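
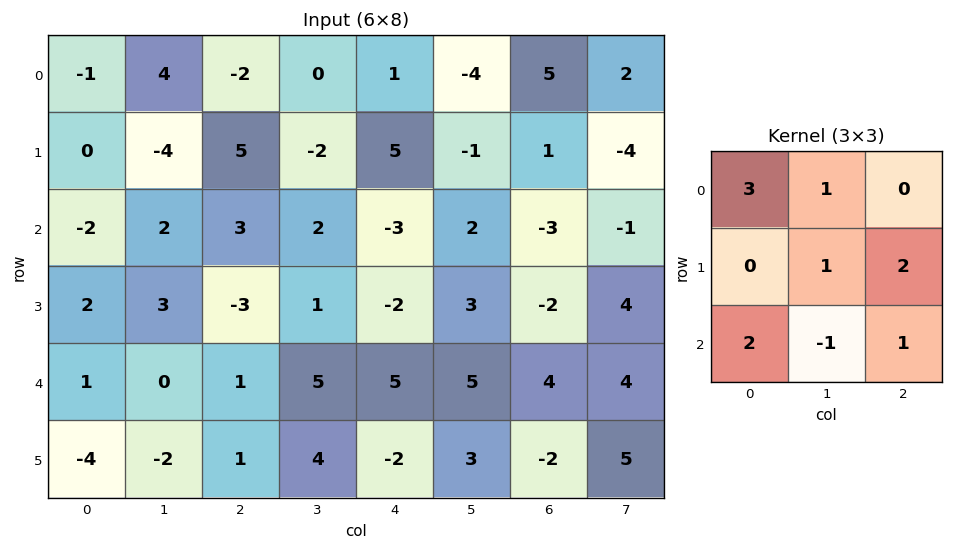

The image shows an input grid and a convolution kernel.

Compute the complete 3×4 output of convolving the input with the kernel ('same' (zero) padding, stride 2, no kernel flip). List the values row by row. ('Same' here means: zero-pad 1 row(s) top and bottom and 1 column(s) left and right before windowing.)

Output[0,0]: The receptive field on the zero-padded input at this output position is [0 0 0 / 0 -1 4 / 0 0 -4]. Elementwise product with the kernel and sum: 0·3 + 0·1 + -1·1 + 4·2 + 0·2 + 0·-1 + -4·1.

3 -17 -17 2
3 10 7 5
5 16 29 32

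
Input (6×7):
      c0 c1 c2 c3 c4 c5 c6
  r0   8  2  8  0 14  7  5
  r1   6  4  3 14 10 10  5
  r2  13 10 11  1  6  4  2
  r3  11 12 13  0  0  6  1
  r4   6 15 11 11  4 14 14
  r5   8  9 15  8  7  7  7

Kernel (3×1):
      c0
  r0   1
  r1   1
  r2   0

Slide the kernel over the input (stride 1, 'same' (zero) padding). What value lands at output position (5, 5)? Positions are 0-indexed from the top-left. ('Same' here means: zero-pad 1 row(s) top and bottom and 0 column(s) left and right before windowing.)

21

The receptive field on the zero-padded input at this output position is [14 / 7 / 0]. Elementwise product with the kernel and sum: 14·1 + 7·1.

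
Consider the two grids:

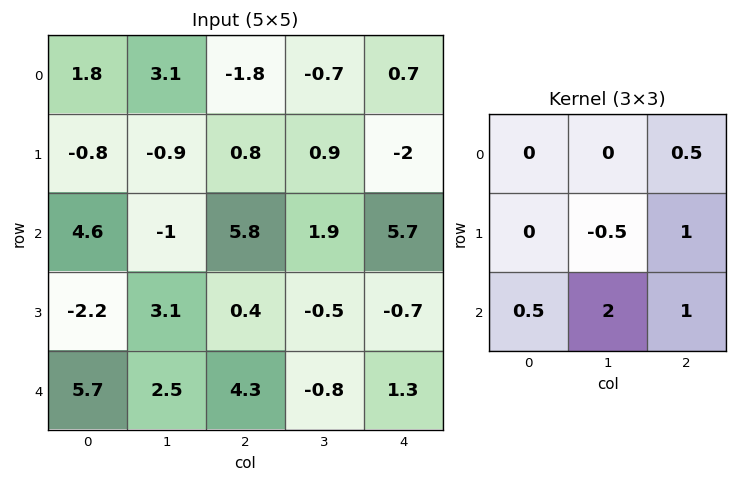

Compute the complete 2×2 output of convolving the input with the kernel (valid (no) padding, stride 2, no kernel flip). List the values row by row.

6.45 10.3
13.9 4.25

Output[0,0]: The receptive field on the input at this output position is [1.8 3.1 -1.8 / -0.8 -0.9 0.8 / 4.6 -1 5.8]. Elementwise product with the kernel and sum: -1.8·0.5 + -0.9·-0.5 + 0.8·1 + 4.6·0.5 + -1·2 + 5.8·1.
Output[0,1]: The receptive field on the input at this output position is [-1.8 -0.7 0.7 / 0.8 0.9 -2 / 5.8 1.9 5.7]. Elementwise product with the kernel and sum: 0.7·0.5 + 0.9·-0.5 + -2·1 + 5.8·0.5 + 1.9·2 + 5.7·1.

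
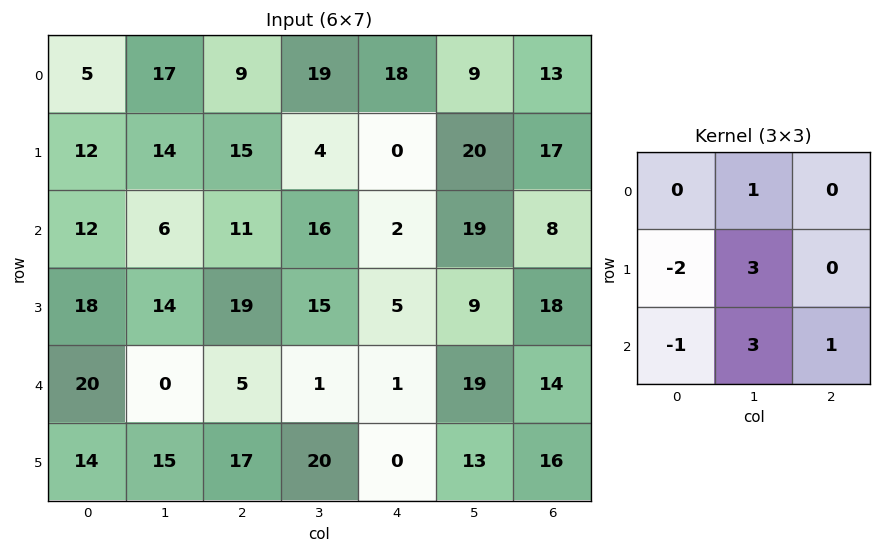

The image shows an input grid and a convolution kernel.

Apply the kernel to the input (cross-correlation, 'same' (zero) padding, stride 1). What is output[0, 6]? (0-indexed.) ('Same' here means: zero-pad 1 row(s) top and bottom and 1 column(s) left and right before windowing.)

52

The receptive field on the zero-padded input at this output position is [0 0 0 / 9 13 0 / 20 17 0]. Elementwise product with the kernel and sum: 0·1 + 9·-2 + 13·3 + 20·-1 + 17·3 + 0·1.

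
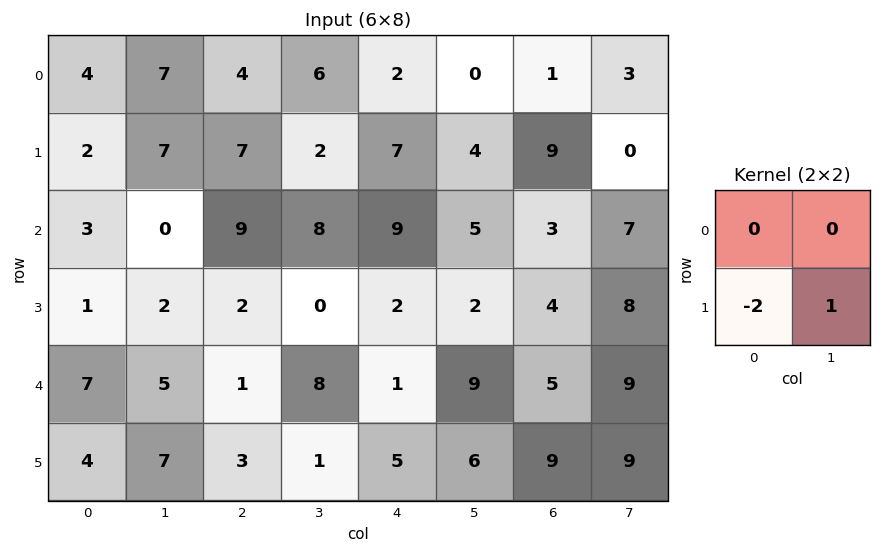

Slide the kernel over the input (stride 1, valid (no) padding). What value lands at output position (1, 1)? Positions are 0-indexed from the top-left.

The receptive field on the input at this output position is [7 7 / 0 9]. Elementwise product with the kernel and sum: 0·-2 + 9·1.

9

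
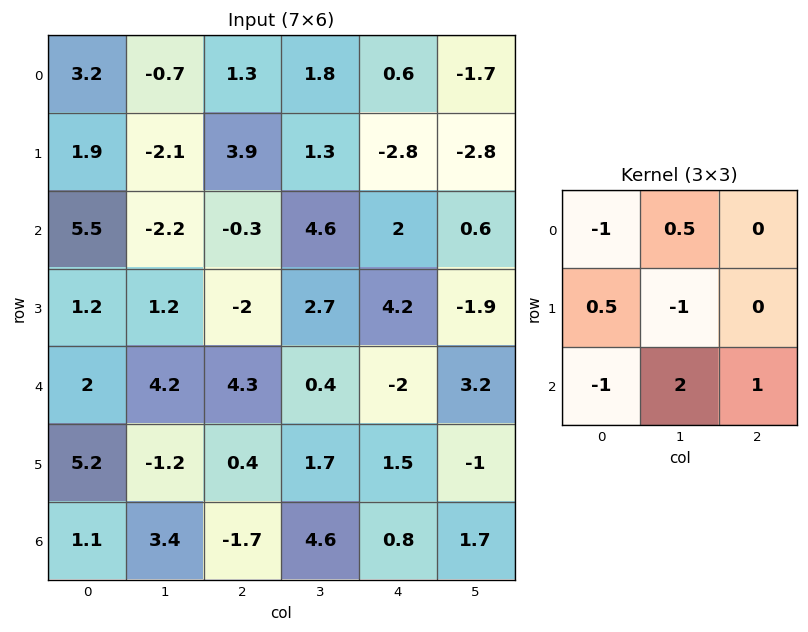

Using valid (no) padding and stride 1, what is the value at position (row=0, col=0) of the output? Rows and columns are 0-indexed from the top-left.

The receptive field on the input at this output position is [3.2 -0.7 1.3 / 1.9 -2.1 3.9 / 5.5 -2.2 -0.3]. Elementwise product with the kernel and sum: 3.2·-1 + -0.7·0.5 + 1.9·0.5 + -2.1·-1 + 5.5·-1 + -2.2·2 + -0.3·1.

-10.7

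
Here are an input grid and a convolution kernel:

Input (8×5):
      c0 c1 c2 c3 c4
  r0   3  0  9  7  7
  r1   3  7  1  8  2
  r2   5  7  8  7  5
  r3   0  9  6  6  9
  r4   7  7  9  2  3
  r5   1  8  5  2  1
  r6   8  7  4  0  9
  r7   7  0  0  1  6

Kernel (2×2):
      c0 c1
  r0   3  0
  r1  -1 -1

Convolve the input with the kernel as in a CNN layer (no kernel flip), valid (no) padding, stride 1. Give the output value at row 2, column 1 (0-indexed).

The receptive field on the input at this output position is [7 8 / 9 6]. Elementwise product with the kernel and sum: 7·3 + 9·-1 + 6·-1.

6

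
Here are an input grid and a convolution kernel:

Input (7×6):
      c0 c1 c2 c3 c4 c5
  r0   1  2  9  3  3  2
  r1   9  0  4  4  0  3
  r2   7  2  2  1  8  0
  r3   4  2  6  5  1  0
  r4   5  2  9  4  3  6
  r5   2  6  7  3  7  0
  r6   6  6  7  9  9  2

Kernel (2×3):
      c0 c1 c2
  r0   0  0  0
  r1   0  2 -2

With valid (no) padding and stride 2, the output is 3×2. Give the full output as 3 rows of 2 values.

-8 8
-8 8
-2 -8

Output[0,0]: The receptive field on the input at this output position is [1 2 9 / 9 0 4]. Elementwise product with the kernel and sum: 0·2 + 4·-2.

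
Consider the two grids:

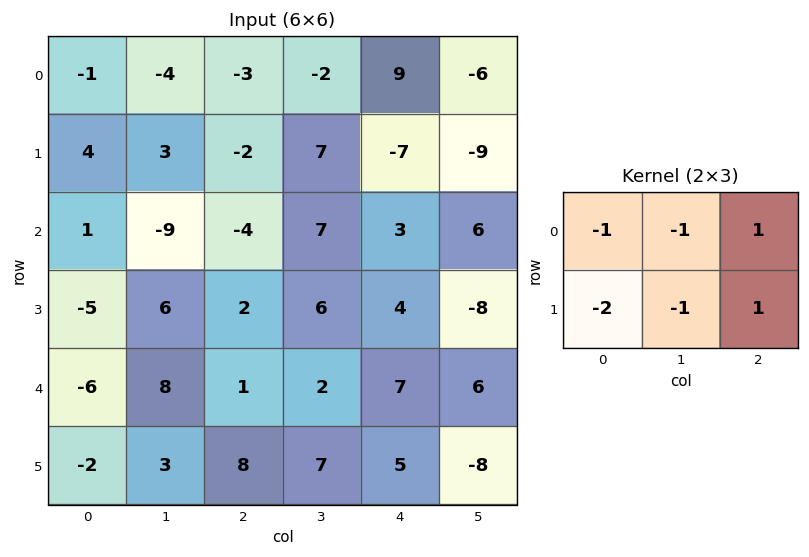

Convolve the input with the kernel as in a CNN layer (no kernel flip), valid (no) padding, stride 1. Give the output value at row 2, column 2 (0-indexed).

The receptive field on the input at this output position is [-4 7 3 / 2 6 4]. Elementwise product with the kernel and sum: -4·-1 + 7·-1 + 3·1 + 2·-2 + 6·-1 + 4·1.

-6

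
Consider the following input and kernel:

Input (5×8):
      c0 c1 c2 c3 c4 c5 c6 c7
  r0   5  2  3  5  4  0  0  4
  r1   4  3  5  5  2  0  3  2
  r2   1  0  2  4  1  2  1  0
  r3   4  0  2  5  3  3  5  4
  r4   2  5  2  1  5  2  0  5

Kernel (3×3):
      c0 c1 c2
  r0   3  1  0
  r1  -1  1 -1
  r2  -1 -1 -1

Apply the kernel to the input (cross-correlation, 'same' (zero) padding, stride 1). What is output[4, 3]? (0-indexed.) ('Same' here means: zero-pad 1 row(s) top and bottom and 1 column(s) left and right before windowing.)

5

The receptive field on the zero-padded input at this output position is [2 5 3 / 2 1 5 / 0 0 0]. Elementwise product with the kernel and sum: 2·3 + 5·1 + 2·-1 + 1·1 + 5·-1 + 0·-1 + 0·-1 + 0·-1.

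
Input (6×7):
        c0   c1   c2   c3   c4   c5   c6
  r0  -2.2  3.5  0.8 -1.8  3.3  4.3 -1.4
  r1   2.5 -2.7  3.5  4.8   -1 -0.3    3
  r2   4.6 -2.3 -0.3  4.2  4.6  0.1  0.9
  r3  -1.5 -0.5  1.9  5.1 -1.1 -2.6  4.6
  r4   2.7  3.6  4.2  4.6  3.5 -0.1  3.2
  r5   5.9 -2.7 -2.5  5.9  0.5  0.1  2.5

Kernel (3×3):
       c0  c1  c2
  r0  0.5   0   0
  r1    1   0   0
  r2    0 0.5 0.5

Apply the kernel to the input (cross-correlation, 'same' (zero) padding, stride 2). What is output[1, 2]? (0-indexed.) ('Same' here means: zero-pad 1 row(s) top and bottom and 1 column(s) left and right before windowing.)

4.75

The receptive field on the zero-padded input at this output position is [4.8 -1 -0.3 / 4.2 4.6 0.1 / 5.1 -1.1 -2.6]. Elementwise product with the kernel and sum: 4.8·0.5 + 4.2·1 + -1.1·0.5 + -2.6·0.5.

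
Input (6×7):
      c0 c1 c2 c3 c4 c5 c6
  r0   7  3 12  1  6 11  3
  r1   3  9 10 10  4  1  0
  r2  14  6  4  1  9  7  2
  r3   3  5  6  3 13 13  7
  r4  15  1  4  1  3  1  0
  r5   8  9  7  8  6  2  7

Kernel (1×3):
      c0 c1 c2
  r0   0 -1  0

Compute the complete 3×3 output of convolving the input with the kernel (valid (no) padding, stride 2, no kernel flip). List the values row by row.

-3 -1 -11
-6 -1 -7
-1 -1 -1

Output[0,0]: The receptive field on the input at this output position is [7 3 12]. Elementwise product with the kernel and sum: 3·-1.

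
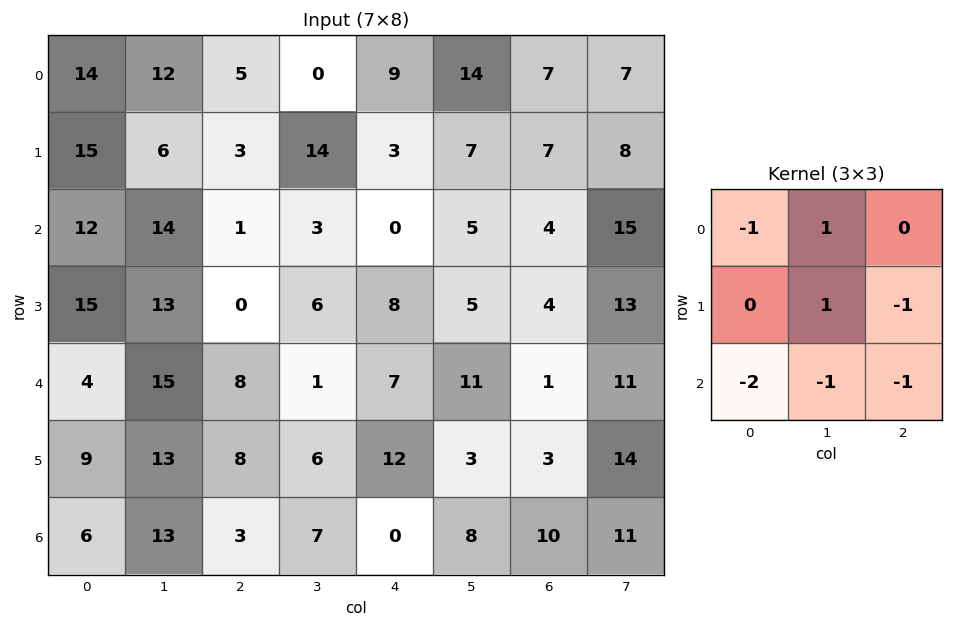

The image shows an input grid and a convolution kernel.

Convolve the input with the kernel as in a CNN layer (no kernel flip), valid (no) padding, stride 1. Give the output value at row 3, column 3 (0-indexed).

The receptive field on the input at this output position is [6 8 5 / 1 7 11 / 6 12 3]. Elementwise product with the kernel and sum: 6·-1 + 8·1 + 7·1 + 11·-1 + 6·-2 + 12·-1 + 3·-1.

-29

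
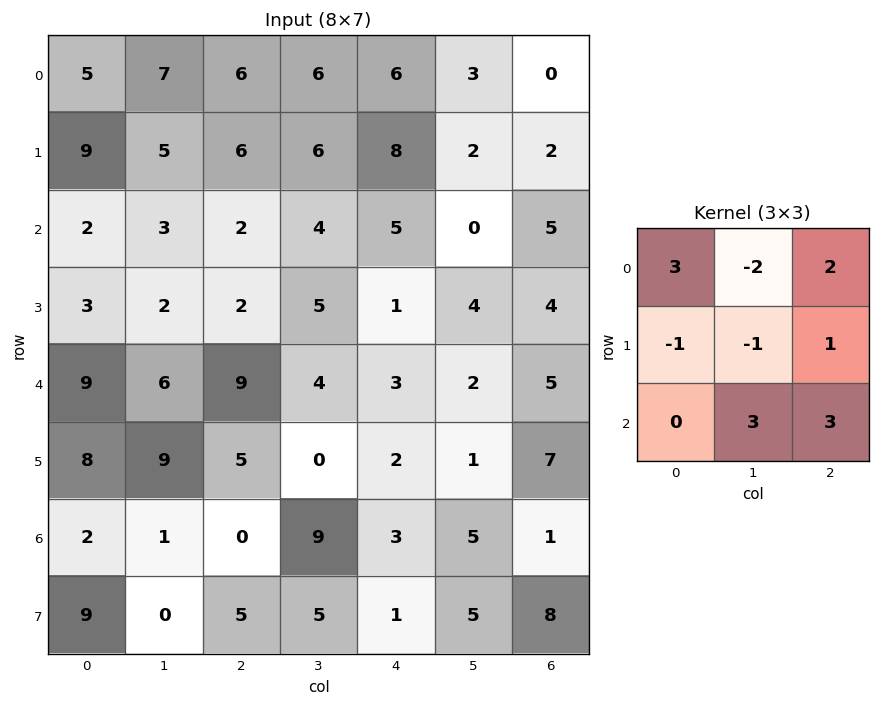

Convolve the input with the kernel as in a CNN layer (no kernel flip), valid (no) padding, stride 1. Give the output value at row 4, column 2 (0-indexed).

The receptive field on the input at this output position is [9 4 3 / 5 0 2 / 0 9 3]. Elementwise product with the kernel and sum: 9·3 + 4·-2 + 3·2 + 5·-1 + 0·-1 + 2·1 + 9·3 + 3·3.

58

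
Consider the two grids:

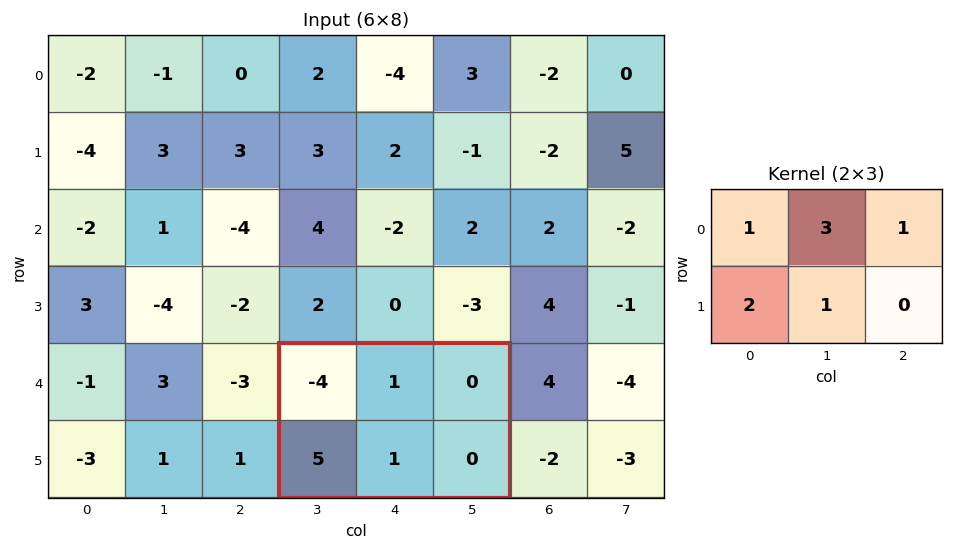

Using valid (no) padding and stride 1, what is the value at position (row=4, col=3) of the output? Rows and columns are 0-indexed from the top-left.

10

The receptive field on the input at this output position is [-4 1 0 / 5 1 0]. Elementwise product with the kernel and sum: -4·1 + 1·3 + 0·1 + 5·2 + 1·1.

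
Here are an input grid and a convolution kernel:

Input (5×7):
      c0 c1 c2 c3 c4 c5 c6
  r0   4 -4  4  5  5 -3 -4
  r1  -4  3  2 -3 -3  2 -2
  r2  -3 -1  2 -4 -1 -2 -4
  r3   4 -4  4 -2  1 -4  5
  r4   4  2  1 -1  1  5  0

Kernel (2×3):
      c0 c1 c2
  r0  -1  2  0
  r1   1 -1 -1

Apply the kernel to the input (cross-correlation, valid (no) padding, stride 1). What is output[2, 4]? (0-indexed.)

The receptive field on the input at this output position is [-1 -2 -4 / 1 -4 5]. Elementwise product with the kernel and sum: -1·-1 + -2·2 + 1·1 + -4·-1 + 5·-1.

-3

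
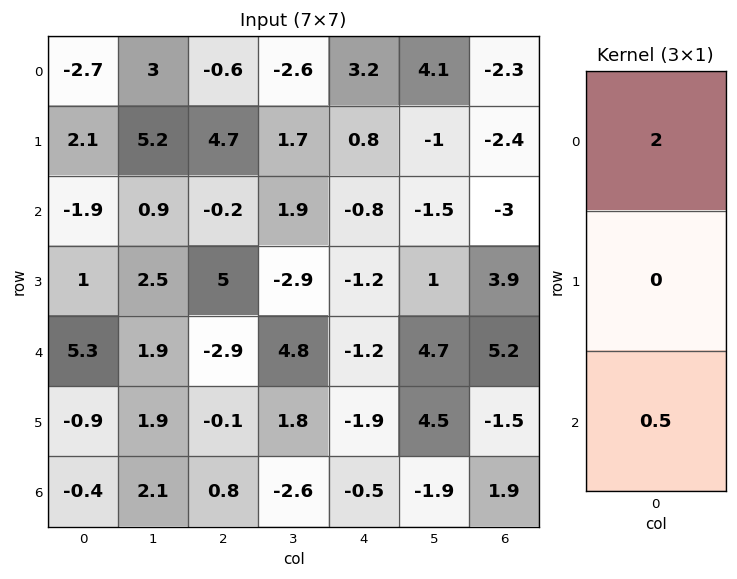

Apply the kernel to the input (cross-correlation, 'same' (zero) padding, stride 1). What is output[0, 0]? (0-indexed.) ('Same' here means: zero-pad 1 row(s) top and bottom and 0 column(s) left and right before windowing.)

1.05

The receptive field on the zero-padded input at this output position is [0 / -2.7 / 2.1]. Elementwise product with the kernel and sum: 0·2 + 2.1·0.5.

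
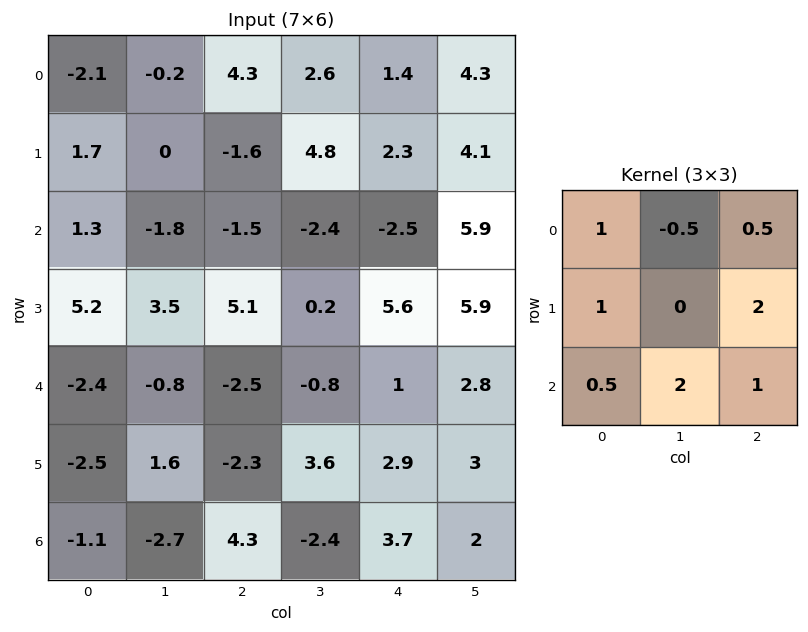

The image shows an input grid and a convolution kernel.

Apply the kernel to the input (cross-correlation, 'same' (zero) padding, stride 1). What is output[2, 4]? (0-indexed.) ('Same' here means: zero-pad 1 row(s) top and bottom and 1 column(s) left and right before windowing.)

32.3

The receptive field on the zero-padded input at this output position is [4.8 2.3 4.1 / -2.4 -2.5 5.9 / 0.2 5.6 5.9]. Elementwise product with the kernel and sum: 4.8·1 + 2.3·-0.5 + 4.1·0.5 + -2.4·1 + 5.9·2 + 0.2·0.5 + 5.6·2 + 5.9·1.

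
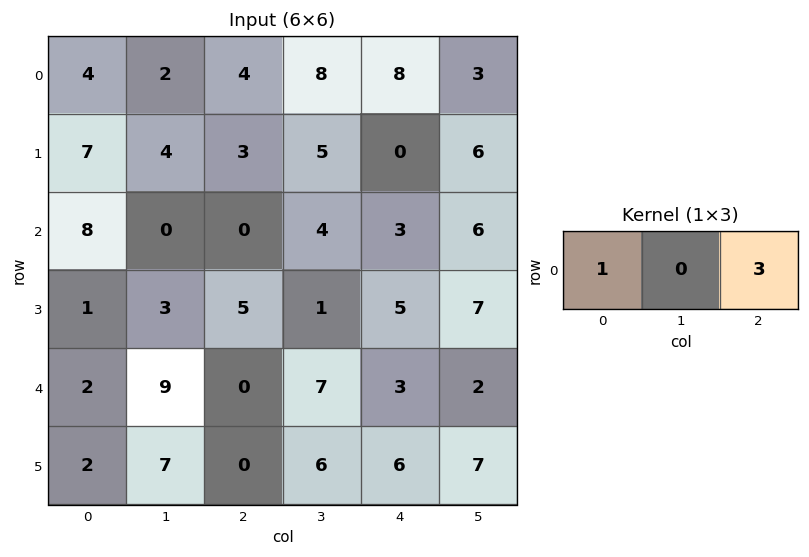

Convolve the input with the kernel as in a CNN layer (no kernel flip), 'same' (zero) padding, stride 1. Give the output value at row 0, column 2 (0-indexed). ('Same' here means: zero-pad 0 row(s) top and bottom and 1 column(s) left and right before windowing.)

26

The receptive field on the zero-padded input at this output position is [2 4 8]. Elementwise product with the kernel and sum: 2·1 + 8·3.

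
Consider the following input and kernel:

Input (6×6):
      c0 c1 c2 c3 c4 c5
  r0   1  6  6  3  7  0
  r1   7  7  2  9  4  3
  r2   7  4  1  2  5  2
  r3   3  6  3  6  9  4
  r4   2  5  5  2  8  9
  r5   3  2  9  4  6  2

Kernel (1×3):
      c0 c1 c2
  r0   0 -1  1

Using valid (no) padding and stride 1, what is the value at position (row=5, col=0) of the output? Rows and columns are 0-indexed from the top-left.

The receptive field on the input at this output position is [3 2 9]. Elementwise product with the kernel and sum: 2·-1 + 9·1.

7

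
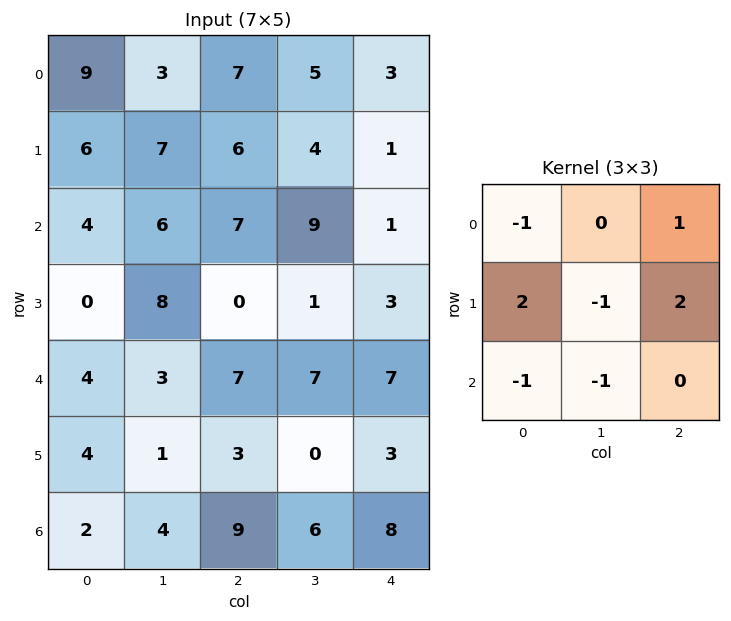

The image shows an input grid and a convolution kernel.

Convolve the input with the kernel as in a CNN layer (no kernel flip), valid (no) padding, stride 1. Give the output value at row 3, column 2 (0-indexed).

The receptive field on the input at this output position is [0 1 3 / 7 7 7 / 3 0 3]. Elementwise product with the kernel and sum: 0·-1 + 3·1 + 7·2 + 7·-1 + 7·2 + 3·-1 + 0·-1.

21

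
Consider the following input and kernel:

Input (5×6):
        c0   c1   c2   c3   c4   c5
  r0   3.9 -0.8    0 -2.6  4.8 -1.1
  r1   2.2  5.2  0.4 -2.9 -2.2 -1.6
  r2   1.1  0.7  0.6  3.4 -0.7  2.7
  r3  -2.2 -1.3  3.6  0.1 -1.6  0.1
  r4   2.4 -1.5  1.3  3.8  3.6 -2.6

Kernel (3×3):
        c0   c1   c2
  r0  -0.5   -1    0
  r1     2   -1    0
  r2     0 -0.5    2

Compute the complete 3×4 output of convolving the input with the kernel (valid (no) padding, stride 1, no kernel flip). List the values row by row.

-1.1 16.9 3.2 -1.35
3.05 -3.8 -2.75 12.15
-1 -0.2 8.7 -6.2

Output[0,0]: The receptive field on the input at this output position is [3.9 -0.8 0 / 2.2 5.2 0.4 / 1.1 0.7 0.6]. Elementwise product with the kernel and sum: 3.9·-0.5 + -0.8·-1 + 2.2·2 + 5.2·-1 + 0.7·-0.5 + 0.6·2.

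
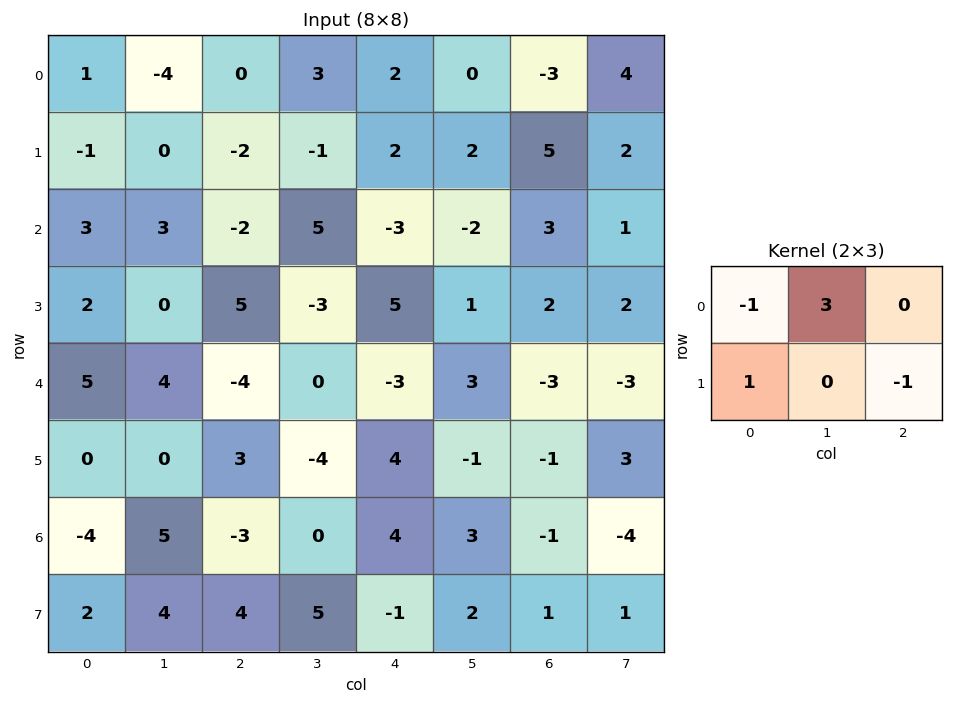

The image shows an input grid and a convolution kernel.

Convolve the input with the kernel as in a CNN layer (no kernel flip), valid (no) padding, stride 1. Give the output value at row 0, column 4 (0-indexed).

The receptive field on the input at this output position is [2 0 -3 / 2 2 5]. Elementwise product with the kernel and sum: 2·-1 + 0·3 + 2·1 + 5·-1.

-5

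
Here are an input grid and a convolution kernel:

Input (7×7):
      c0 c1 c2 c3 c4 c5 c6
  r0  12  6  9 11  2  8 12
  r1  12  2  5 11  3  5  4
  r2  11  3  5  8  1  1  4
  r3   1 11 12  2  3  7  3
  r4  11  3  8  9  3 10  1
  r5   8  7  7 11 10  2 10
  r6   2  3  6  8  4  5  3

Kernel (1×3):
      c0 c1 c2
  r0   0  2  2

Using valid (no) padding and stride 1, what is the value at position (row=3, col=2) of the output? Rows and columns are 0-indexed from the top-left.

10

The receptive field on the input at this output position is [12 2 3]. Elementwise product with the kernel and sum: 2·2 + 3·2.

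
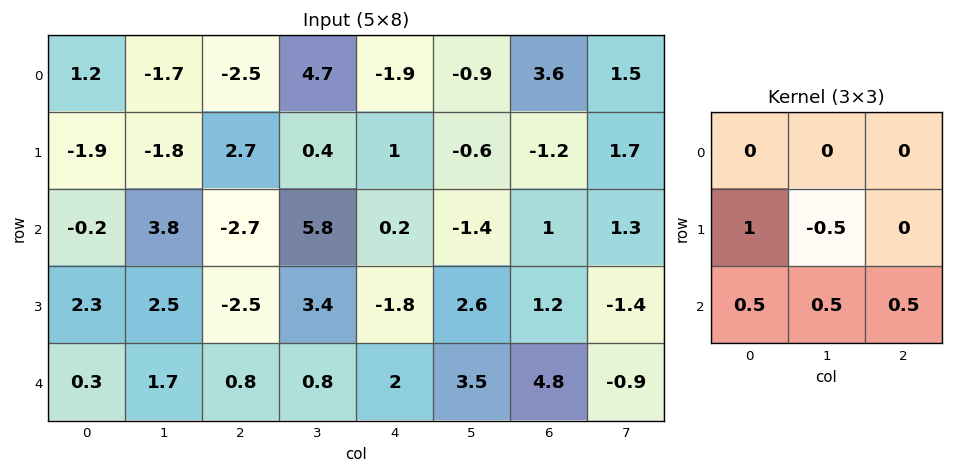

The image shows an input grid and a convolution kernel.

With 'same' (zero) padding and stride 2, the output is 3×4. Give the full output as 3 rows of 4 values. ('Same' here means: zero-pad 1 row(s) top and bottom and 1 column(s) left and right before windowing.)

-2.45 0.2 6.05 -2.75
2.5 6.85 7.8 -0.7
-0.15 1.3 -0.2 1.1

Output[0,0]: The receptive field on the zero-padded input at this output position is [0 0 0 / 0 1.2 -1.7 / 0 -1.9 -1.8]. Elementwise product with the kernel and sum: 0·1 + 1.2·-0.5 + 0·0.5 + -1.9·0.5 + -1.8·0.5.
Output[0,1]: The receptive field on the zero-padded input at this output position is [0 0 0 / -1.7 -2.5 4.7 / -1.8 2.7 0.4]. Elementwise product with the kernel and sum: -1.7·1 + -2.5·-0.5 + -1.8·0.5 + 2.7·0.5 + 0.4·0.5.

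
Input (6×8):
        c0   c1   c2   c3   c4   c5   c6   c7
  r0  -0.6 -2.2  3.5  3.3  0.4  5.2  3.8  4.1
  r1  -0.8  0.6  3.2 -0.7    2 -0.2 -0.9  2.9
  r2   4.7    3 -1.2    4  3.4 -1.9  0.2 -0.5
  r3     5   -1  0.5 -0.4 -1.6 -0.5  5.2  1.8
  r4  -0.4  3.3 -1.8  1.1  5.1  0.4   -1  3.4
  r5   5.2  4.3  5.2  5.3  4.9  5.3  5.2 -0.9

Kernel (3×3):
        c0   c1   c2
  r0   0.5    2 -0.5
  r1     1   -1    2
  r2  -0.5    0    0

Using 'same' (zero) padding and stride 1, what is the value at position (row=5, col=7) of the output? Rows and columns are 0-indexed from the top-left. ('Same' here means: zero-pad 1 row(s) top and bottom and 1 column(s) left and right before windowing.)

The receptive field on the zero-padded input at this output position is [-1 3.4 0 / 5.2 -0.9 0 / 0 0 0]. Elementwise product with the kernel and sum: -1·0.5 + 3.4·2 + 0·-0.5 + 5.2·1 + -0.9·-1 + 0·2 + 0·-0.5.

12.4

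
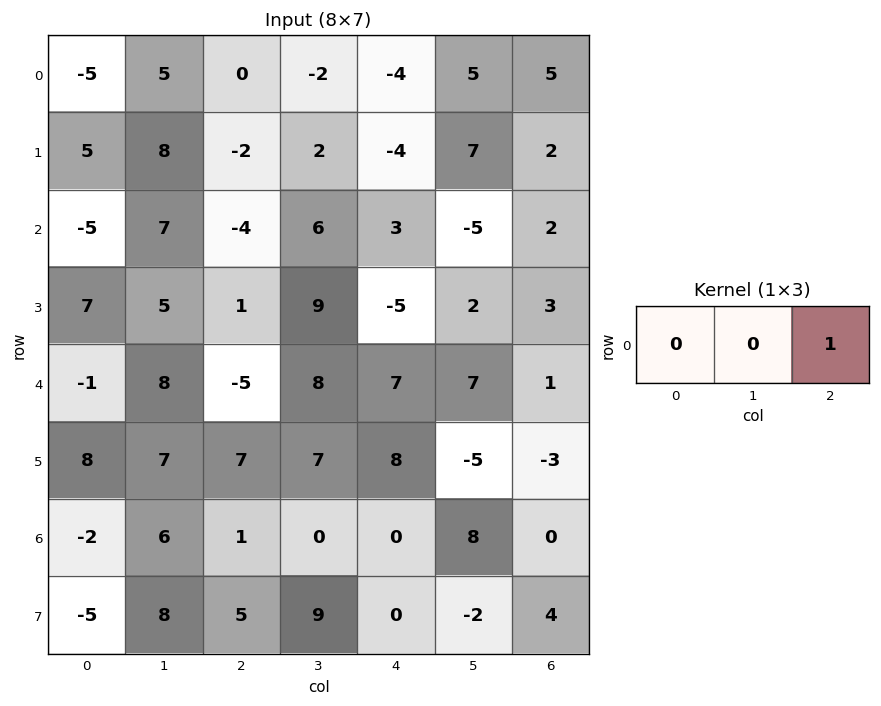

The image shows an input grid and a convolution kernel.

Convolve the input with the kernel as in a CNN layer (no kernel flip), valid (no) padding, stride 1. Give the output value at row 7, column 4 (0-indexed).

4

The receptive field on the input at this output position is [0 -2 4]. Elementwise product with the kernel and sum: 4·1.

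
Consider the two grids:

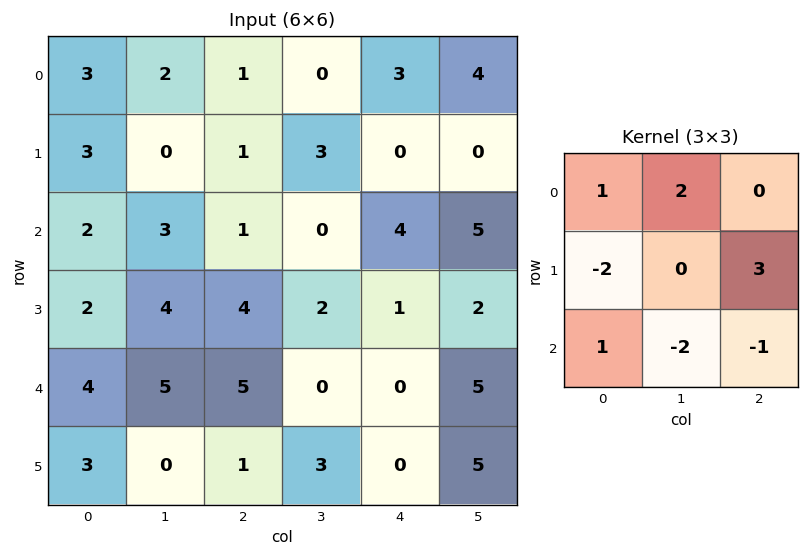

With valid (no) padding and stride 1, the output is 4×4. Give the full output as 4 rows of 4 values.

Output[0,0]: The receptive field on the input at this output position is [3 2 1 / 3 0 1 / 2 3 1]. Elementwise product with the kernel and sum: 3·1 + 2·2 + 3·-2 + 1·3 + 2·1 + 3·-2 + 1·-1.
Output[0,1]: The receptive field on the input at this output position is [2 1 0 / 0 1 3 / 3 1 0]. Elementwise product with the kernel and sum: 2·1 + 1·2 + 0·-2 + 3·3 + 3·1 + 1·-2 + 0·-1.

-1 14 -4 -13
-8 -10 16 16
5 -2 1 5
19 -3 -7 17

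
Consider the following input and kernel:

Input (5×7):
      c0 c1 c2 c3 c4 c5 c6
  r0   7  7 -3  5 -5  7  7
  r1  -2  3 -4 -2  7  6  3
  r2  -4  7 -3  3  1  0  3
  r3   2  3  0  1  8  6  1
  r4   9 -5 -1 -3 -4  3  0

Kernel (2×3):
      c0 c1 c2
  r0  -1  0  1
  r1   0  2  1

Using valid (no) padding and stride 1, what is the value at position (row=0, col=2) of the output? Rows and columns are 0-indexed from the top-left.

1

The receptive field on the input at this output position is [-3 5 -5 / -4 -2 7]. Elementwise product with the kernel and sum: -3·-1 + -5·1 + -2·2 + 7·1.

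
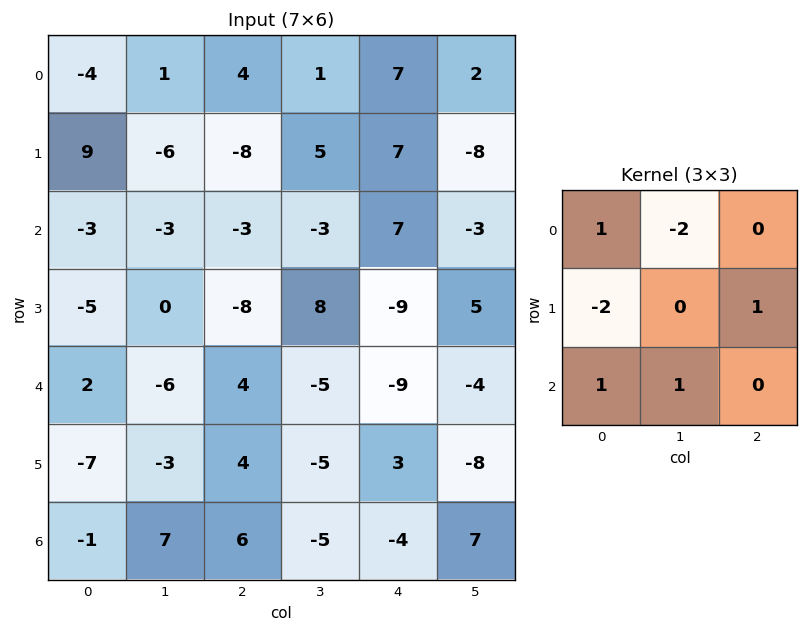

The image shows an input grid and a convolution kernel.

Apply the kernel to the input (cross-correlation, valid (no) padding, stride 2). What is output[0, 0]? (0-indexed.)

The receptive field on the input at this output position is [-4 1 4 / 9 -6 -8 / -3 -3 -3]. Elementwise product with the kernel and sum: -4·1 + 1·-2 + 9·-2 + -8·1 + -3·1 + -3·1.

-38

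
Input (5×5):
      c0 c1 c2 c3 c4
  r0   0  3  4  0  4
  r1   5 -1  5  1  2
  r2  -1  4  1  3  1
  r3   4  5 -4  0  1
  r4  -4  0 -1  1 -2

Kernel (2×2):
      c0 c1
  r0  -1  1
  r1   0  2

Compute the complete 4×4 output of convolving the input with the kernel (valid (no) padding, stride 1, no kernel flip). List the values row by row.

Output[0,0]: The receptive field on the input at this output position is [0 3 / 5 -1]. Elementwise product with the kernel and sum: 0·-1 + 3·1 + -1·2.
Output[0,1]: The receptive field on the input at this output position is [3 4 / -1 5]. Elementwise product with the kernel and sum: 3·-1 + 4·1 + 5·2.

1 11 -2 8
2 8 2 3
15 -11 2 0
1 -11 6 -3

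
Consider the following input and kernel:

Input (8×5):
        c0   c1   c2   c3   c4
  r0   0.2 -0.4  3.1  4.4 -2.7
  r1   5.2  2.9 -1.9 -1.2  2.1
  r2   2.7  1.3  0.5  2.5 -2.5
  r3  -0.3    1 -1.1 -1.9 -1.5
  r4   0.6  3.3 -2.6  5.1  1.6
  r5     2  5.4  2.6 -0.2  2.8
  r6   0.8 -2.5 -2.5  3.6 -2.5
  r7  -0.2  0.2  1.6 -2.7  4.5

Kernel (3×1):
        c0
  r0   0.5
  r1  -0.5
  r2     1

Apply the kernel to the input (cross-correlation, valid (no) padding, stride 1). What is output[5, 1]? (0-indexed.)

The receptive field on the input at this output position is [5.4 / -2.5 / 0.2]. Elementwise product with the kernel and sum: 5.4·0.5 + -2.5·-0.5 + 0.2·1.

4.15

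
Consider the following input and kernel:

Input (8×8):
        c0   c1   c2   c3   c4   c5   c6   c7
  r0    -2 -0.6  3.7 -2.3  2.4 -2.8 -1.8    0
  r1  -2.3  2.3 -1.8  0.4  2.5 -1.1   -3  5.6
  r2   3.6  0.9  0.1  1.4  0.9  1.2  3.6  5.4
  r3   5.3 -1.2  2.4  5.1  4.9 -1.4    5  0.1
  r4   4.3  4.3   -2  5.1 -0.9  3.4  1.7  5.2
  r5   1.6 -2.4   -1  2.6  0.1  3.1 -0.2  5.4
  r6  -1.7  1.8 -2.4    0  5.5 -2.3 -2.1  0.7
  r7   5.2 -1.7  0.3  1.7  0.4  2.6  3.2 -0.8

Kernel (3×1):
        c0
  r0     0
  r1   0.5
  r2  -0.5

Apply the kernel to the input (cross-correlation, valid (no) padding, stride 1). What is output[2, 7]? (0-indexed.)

The receptive field on the input at this output position is [5.4 / 0.1 / 5.2]. Elementwise product with the kernel and sum: 0.1·0.5 + 5.2·-0.5.

-2.55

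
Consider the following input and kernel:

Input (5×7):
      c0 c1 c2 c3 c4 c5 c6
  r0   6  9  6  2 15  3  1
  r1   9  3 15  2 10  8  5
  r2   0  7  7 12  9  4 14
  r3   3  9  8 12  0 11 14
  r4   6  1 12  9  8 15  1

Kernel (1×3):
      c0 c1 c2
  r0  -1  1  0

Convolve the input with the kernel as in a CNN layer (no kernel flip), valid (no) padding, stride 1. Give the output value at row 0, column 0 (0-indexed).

The receptive field on the input at this output position is [6 9 6]. Elementwise product with the kernel and sum: 6·-1 + 9·1.

3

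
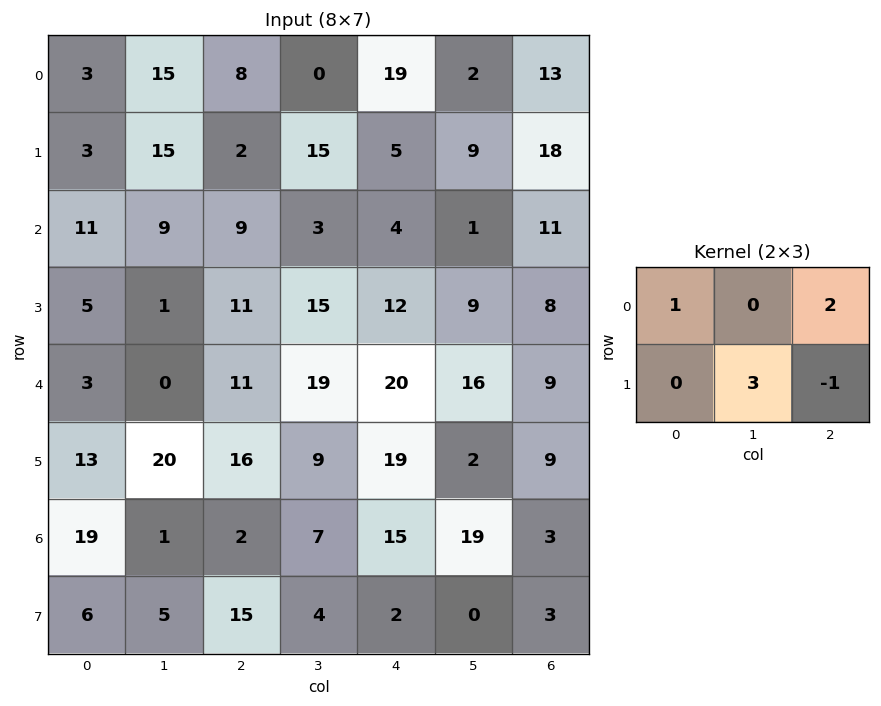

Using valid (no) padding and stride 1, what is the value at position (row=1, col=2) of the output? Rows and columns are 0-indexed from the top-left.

The receptive field on the input at this output position is [2 15 5 / 9 3 4]. Elementwise product with the kernel and sum: 2·1 + 5·2 + 3·3 + 4·-1.

17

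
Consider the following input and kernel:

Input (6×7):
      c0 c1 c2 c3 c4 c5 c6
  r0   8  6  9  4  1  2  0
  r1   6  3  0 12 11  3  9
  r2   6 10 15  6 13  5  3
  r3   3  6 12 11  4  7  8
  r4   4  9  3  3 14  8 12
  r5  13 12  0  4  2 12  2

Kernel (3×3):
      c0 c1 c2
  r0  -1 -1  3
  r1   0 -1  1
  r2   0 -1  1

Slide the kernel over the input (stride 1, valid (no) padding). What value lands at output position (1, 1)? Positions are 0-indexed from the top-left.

23

The receptive field on the input at this output position is [3 0 12 / 10 15 6 / 6 12 11]. Elementwise product with the kernel and sum: 3·-1 + 0·-1 + 12·3 + 15·-1 + 6·1 + 12·-1 + 11·1.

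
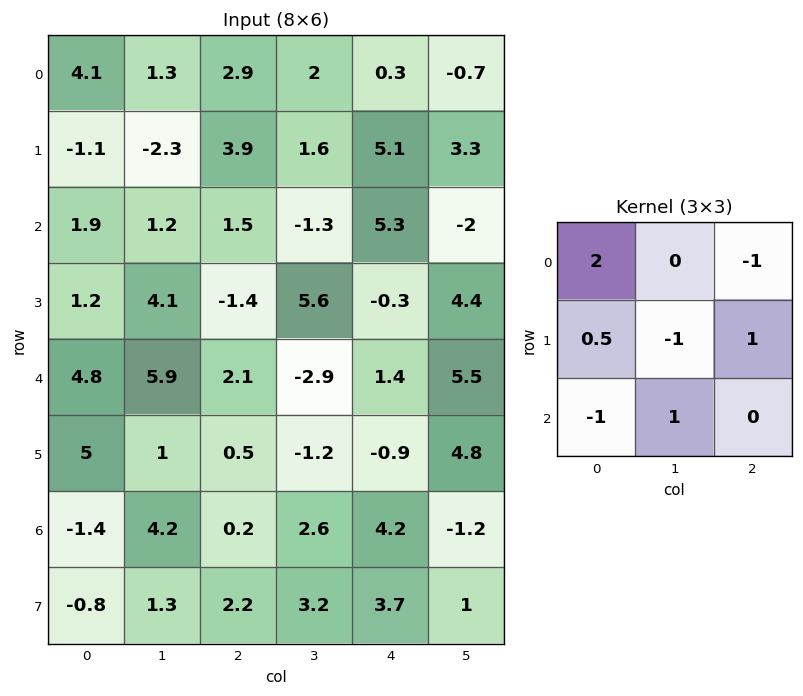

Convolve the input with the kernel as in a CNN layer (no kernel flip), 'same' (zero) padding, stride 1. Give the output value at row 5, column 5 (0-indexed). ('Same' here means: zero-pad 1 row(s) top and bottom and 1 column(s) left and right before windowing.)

-7.85

The receptive field on the zero-padded input at this output position is [1.4 5.5 0 / -0.9 4.8 0 / 4.2 -1.2 0]. Elementwise product with the kernel and sum: 1.4·2 + 0·-1 + -0.9·0.5 + 4.8·-1 + 0·1 + 4.2·-1 + -1.2·1.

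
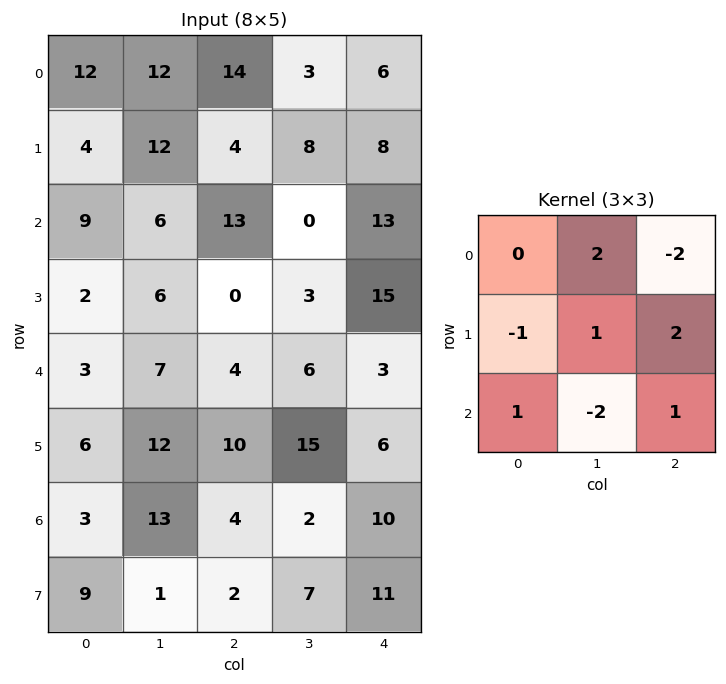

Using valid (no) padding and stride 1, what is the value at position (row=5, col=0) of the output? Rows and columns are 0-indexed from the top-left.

The receptive field on the input at this output position is [6 12 10 / 3 13 4 / 9 1 2]. Elementwise product with the kernel and sum: 12·2 + 10·-2 + 3·-1 + 13·1 + 4·2 + 9·1 + 1·-2 + 2·1.

31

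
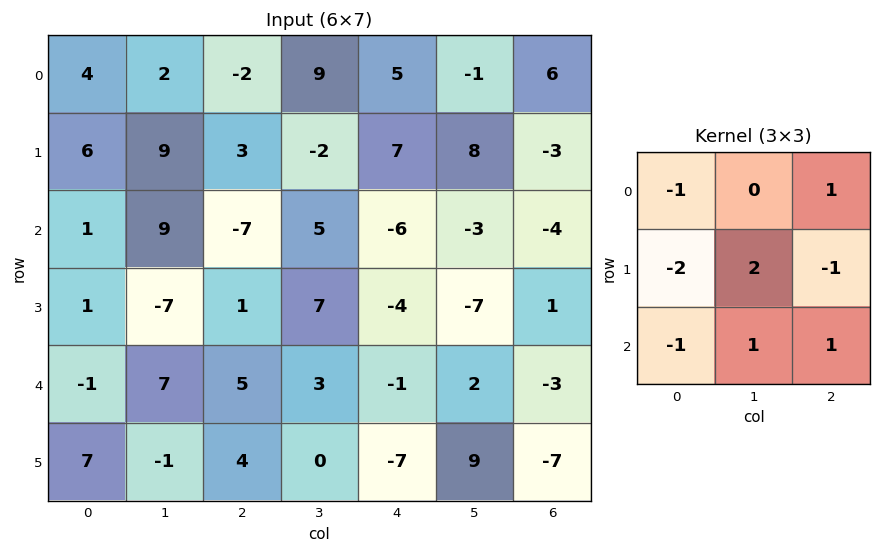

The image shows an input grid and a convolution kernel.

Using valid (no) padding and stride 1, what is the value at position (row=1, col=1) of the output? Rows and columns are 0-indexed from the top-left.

-33

The receptive field on the input at this output position is [9 3 -2 / 9 -7 5 / -7 1 7]. Elementwise product with the kernel and sum: 9·-1 + -2·1 + 9·-2 + -7·2 + 5·-1 + -7·-1 + 1·1 + 7·1.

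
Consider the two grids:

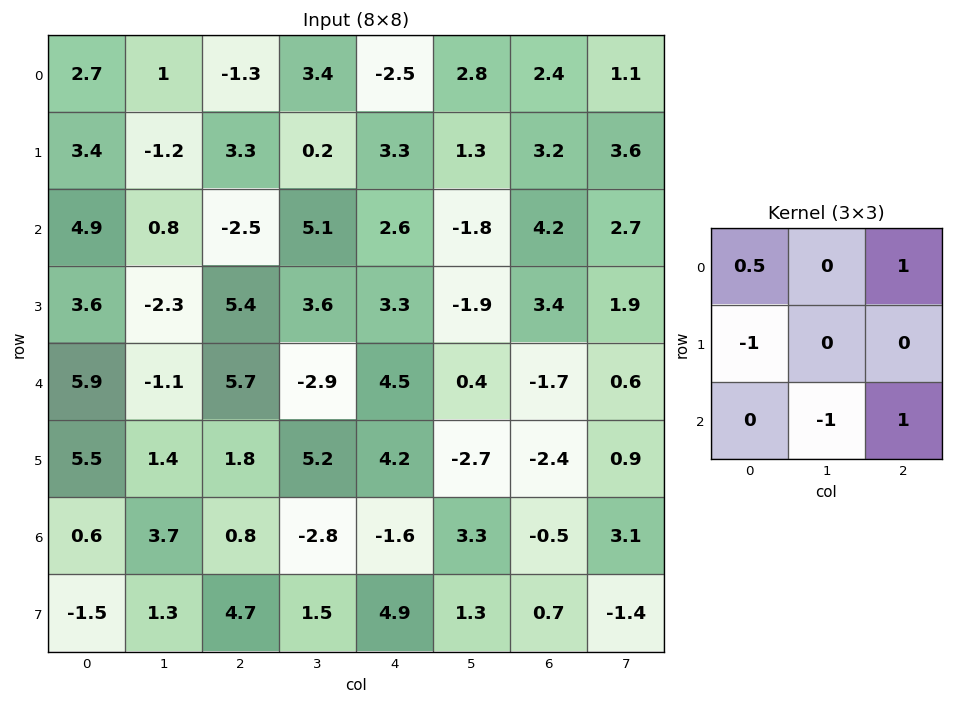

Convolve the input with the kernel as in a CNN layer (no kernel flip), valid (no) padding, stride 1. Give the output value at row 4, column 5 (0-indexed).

The receptive field on the input at this output position is [0.4 -1.7 0.6 / -2.7 -2.4 0.9 / 3.3 -0.5 3.1]. Elementwise product with the kernel and sum: 0.4·0.5 + 0.6·1 + -2.7·-1 + -0.5·-1 + 3.1·1.

7.1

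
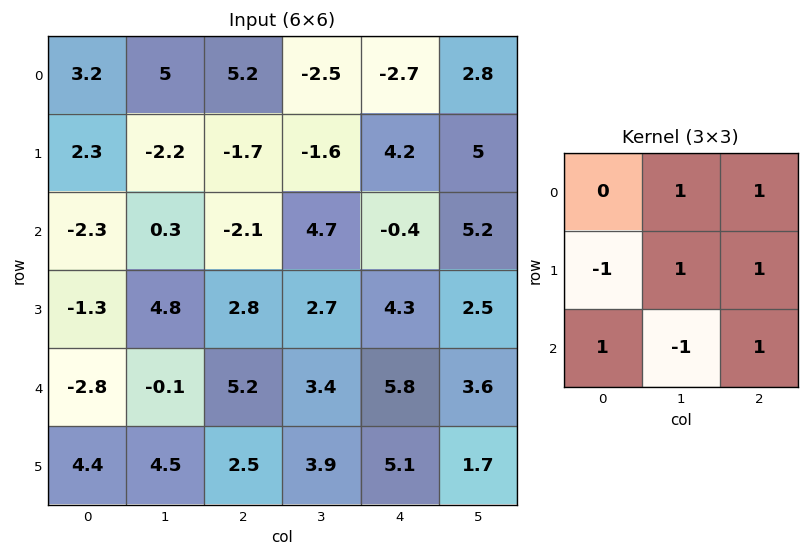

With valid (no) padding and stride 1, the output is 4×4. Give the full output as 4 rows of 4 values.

-0.7 8.7 -8.1 21.2
-6.7 3.7 13.4 10.2
9.6 1.4 16.1 10.1
17.9 20.1 14.7 13.3

Output[0,0]: The receptive field on the input at this output position is [3.2 5 5.2 / 2.3 -2.2 -1.7 / -2.3 0.3 -2.1]. Elementwise product with the kernel and sum: 5·1 + 5.2·1 + 2.3·-1 + -2.2·1 + -1.7·1 + -2.3·1 + 0.3·-1 + -2.1·1.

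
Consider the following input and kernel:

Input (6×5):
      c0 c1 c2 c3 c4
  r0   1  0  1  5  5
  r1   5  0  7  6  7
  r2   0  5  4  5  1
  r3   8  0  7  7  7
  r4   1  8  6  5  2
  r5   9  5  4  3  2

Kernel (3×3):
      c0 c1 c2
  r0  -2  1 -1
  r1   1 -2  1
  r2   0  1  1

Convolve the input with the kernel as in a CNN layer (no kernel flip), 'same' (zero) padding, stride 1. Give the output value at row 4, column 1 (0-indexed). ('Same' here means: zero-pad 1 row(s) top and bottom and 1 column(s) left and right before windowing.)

-23

The receptive field on the zero-padded input at this output position is [8 0 7 / 1 8 6 / 9 5 4]. Elementwise product with the kernel and sum: 8·-2 + 0·1 + 7·-1 + 1·1 + 8·-2 + 6·1 + 5·1 + 4·1.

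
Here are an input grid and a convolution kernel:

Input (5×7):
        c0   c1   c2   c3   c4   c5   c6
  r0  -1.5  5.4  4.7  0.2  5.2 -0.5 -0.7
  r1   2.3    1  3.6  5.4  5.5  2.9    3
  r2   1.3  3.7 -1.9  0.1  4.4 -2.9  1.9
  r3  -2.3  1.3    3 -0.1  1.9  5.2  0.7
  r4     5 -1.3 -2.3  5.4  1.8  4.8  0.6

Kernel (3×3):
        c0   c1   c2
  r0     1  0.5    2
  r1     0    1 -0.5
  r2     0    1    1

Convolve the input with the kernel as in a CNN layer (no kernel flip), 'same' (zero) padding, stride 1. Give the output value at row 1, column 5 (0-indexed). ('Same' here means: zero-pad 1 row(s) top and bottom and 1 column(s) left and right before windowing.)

3.95

The receptive field on the zero-padded input at this output position is [5.2 -0.5 -0.7 / 5.5 2.9 3 / 4.4 -2.9 1.9]. Elementwise product with the kernel and sum: 5.2·1 + -0.5·0.5 + -0.7·2 + 2.9·1 + 3·-0.5 + -2.9·1 + 1.9·1.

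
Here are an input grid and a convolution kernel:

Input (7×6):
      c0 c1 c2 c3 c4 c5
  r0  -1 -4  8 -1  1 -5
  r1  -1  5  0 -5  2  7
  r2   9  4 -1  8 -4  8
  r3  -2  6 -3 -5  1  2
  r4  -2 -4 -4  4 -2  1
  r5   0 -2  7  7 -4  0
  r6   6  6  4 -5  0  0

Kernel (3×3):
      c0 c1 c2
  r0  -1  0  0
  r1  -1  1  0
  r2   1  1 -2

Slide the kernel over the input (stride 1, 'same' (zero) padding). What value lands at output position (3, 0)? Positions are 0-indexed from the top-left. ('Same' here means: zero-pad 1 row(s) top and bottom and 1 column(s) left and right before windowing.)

The receptive field on the zero-padded input at this output position is [0 9 4 / 0 -2 6 / 0 -2 -4]. Elementwise product with the kernel and sum: 0·-1 + 0·-1 + -2·1 + 0·1 + -2·1 + -4·-2.

4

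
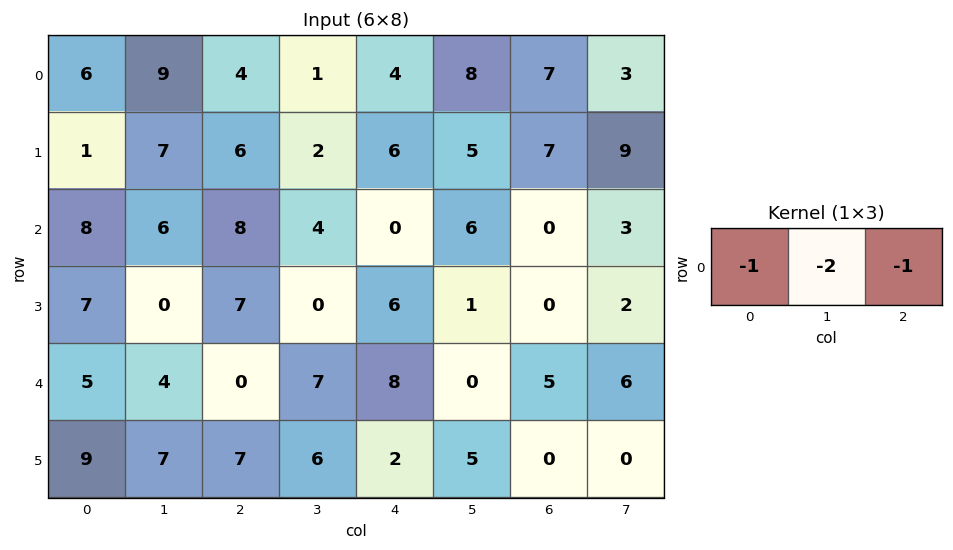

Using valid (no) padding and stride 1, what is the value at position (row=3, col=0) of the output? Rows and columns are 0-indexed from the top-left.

The receptive field on the input at this output position is [7 0 7]. Elementwise product with the kernel and sum: 7·-1 + 0·-2 + 7·-1.

-14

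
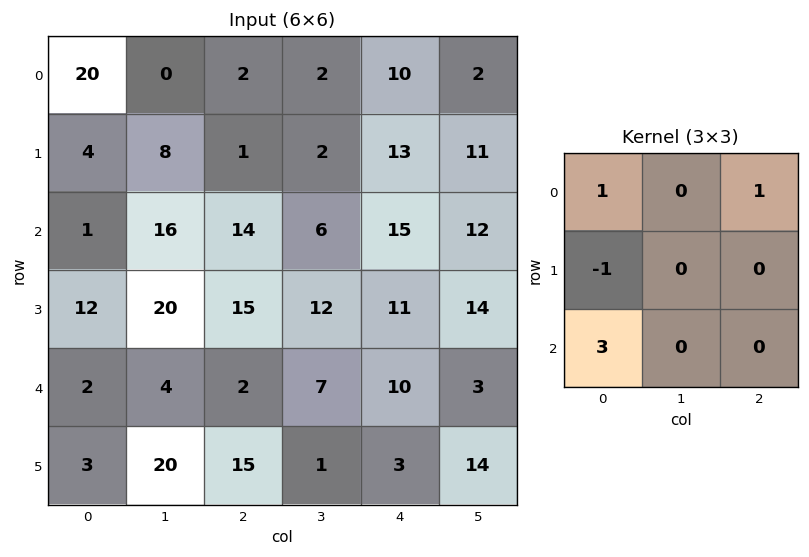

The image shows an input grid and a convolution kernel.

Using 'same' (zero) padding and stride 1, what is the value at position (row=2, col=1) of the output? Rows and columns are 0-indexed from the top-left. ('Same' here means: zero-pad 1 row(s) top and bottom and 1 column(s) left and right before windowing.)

40

The receptive field on the zero-padded input at this output position is [4 8 1 / 1 16 14 / 12 20 15]. Elementwise product with the kernel and sum: 4·1 + 1·1 + 1·-1 + 12·3.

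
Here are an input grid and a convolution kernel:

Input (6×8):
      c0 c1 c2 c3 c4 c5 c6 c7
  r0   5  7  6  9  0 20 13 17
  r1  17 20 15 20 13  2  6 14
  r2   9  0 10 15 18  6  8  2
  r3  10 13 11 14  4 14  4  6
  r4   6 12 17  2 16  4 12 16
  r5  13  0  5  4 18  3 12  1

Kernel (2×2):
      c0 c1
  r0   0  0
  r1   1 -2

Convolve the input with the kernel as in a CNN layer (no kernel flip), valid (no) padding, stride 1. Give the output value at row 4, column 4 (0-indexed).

The receptive field on the input at this output position is [16 4 / 18 3]. Elementwise product with the kernel and sum: 18·1 + 3·-2.

12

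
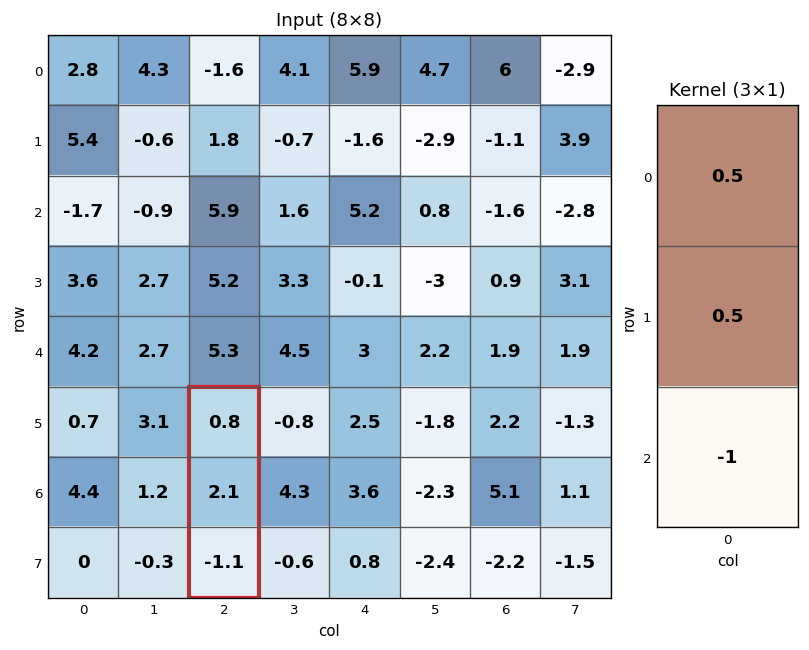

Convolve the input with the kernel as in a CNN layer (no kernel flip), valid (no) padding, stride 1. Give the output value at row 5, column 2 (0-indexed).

The receptive field on the input at this output position is [0.8 / 2.1 / -1.1]. Elementwise product with the kernel and sum: 0.8·0.5 + 2.1·0.5 + -1.1·-1.

2.55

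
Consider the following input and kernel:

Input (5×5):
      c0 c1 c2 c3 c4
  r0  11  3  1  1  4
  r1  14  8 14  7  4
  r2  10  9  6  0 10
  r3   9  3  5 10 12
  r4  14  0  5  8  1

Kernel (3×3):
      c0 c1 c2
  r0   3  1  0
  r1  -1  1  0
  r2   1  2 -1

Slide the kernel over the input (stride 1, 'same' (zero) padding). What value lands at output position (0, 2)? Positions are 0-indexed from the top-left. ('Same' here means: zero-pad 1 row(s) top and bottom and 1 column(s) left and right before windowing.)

The receptive field on the zero-padded input at this output position is [0 0 0 / 3 1 1 / 8 14 7]. Elementwise product with the kernel and sum: 0·3 + 0·1 + 3·-1 + 1·1 + 8·1 + 14·2 + 7·-1.

27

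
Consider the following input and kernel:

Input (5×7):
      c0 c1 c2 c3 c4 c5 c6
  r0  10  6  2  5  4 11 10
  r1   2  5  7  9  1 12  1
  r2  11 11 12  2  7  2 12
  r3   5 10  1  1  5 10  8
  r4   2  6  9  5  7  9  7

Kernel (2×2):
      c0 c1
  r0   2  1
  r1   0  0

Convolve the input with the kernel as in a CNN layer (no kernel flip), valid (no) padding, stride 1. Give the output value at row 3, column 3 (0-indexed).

7

The receptive field on the input at this output position is [1 5 / 5 7]. Elementwise product with the kernel and sum: 1·2 + 5·1.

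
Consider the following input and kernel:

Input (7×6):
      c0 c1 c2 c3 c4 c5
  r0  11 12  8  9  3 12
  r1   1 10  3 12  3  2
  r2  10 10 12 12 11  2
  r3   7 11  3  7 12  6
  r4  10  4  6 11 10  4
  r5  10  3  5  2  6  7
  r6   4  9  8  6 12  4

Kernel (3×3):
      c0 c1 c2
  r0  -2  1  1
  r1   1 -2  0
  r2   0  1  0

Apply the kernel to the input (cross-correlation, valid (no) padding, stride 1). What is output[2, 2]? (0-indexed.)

The receptive field on the input at this output position is [12 12 11 / 3 7 12 / 6 11 10]. Elementwise product with the kernel and sum: 12·-2 + 12·1 + 11·1 + 3·1 + 7·-2 + 11·1.

-1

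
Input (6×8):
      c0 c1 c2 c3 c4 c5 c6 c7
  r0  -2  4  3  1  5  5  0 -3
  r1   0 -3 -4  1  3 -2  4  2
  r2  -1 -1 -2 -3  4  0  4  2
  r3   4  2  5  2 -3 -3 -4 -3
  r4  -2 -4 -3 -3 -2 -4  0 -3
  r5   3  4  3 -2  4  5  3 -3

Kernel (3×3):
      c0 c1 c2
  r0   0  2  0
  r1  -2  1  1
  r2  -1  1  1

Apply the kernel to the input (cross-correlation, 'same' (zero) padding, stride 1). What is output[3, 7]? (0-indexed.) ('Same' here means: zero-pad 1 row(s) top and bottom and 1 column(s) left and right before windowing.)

6

The receptive field on the zero-padded input at this output position is [4 2 0 / -4 -3 0 / 0 -3 0]. Elementwise product with the kernel and sum: 2·2 + -4·-2 + -3·1 + 0·1 + 0·-1 + -3·1 + 0·1.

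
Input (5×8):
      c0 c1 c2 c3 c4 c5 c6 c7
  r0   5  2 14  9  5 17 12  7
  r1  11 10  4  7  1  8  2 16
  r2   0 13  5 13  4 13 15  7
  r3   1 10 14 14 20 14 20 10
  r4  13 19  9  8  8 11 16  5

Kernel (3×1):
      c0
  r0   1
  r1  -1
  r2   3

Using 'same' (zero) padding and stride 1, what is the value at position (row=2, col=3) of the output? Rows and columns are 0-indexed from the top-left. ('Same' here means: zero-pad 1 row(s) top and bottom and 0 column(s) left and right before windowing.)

The receptive field on the zero-padded input at this output position is [7 / 13 / 14]. Elementwise product with the kernel and sum: 7·1 + 13·-1 + 14·3.

36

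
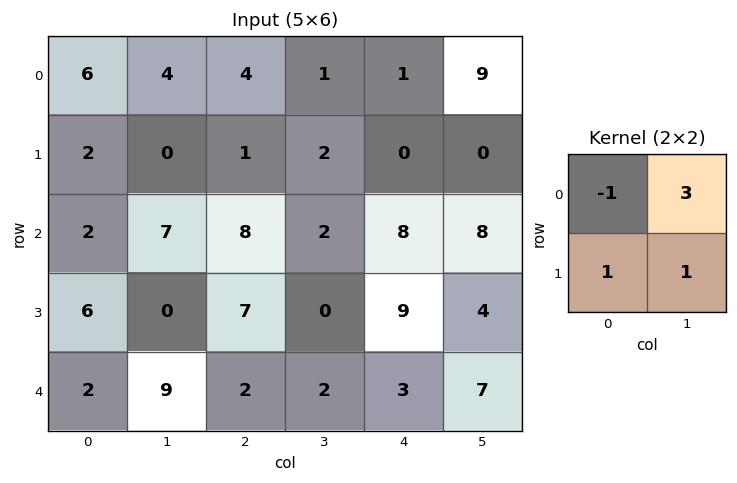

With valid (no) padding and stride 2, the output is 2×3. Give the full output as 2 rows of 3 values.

Output[0,0]: The receptive field on the input at this output position is [6 4 / 2 0]. Elementwise product with the kernel and sum: 6·-1 + 4·3 + 2·1 + 0·1.

8 2 26
25 5 29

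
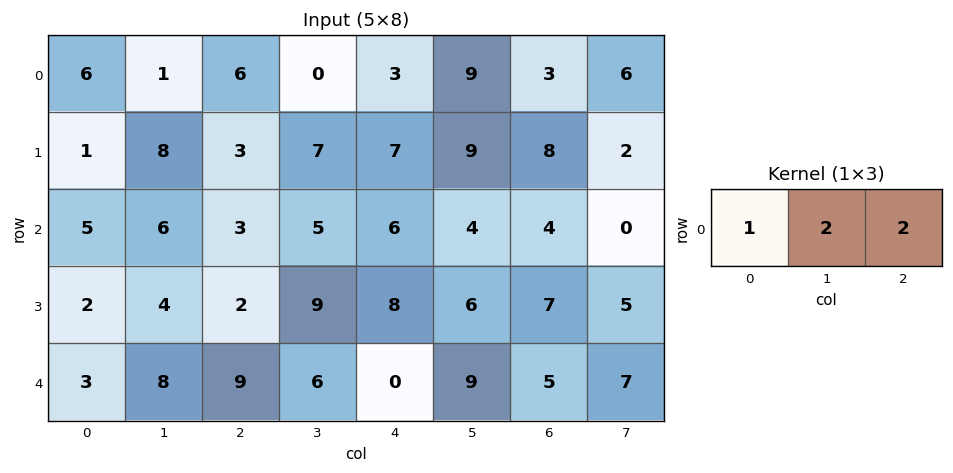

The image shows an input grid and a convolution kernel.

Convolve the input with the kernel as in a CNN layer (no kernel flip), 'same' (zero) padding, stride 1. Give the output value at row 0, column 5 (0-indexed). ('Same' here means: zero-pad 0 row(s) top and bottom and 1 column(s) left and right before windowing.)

27

The receptive field on the zero-padded input at this output position is [3 9 3]. Elementwise product with the kernel and sum: 3·1 + 9·2 + 3·2.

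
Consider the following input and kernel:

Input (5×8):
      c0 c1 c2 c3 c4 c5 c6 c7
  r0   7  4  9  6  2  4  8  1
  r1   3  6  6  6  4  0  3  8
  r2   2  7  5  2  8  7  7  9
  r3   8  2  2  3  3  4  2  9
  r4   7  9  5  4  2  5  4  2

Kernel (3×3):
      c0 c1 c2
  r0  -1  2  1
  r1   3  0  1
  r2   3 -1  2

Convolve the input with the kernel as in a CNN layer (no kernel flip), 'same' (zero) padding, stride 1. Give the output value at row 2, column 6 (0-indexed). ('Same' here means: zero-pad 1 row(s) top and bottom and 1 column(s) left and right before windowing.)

The receptive field on the zero-padded input at this output position is [0 3 8 / 7 7 9 / 4 2 9]. Elementwise product with the kernel and sum: 0·-1 + 3·2 + 8·1 + 7·3 + 9·1 + 4·3 + 2·-1 + 9·2.

72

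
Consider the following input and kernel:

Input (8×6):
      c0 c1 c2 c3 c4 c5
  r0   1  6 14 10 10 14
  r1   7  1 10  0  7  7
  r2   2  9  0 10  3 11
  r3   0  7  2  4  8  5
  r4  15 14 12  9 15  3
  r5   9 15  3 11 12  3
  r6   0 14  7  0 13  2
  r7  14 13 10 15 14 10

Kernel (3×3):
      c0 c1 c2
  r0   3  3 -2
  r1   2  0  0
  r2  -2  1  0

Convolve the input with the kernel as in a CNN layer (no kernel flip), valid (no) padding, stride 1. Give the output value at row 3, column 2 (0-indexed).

31

The receptive field on the input at this output position is [2 4 8 / 12 9 15 / 3 11 12]. Elementwise product with the kernel and sum: 2·3 + 4·3 + 8·-2 + 12·2 + 3·-2 + 11·1.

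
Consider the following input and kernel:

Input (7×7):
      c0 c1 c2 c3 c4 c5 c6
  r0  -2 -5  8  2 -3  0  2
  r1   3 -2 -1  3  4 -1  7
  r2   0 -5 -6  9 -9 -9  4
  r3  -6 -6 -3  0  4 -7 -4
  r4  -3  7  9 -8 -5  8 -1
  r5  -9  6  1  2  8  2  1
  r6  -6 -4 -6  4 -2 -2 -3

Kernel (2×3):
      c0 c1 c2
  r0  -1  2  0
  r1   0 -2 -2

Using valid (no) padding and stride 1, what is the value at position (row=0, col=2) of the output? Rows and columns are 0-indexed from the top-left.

-18

The receptive field on the input at this output position is [8 2 -3 / -1 3 4]. Elementwise product with the kernel and sum: 8·-1 + 2·2 + 3·-2 + 4·-2.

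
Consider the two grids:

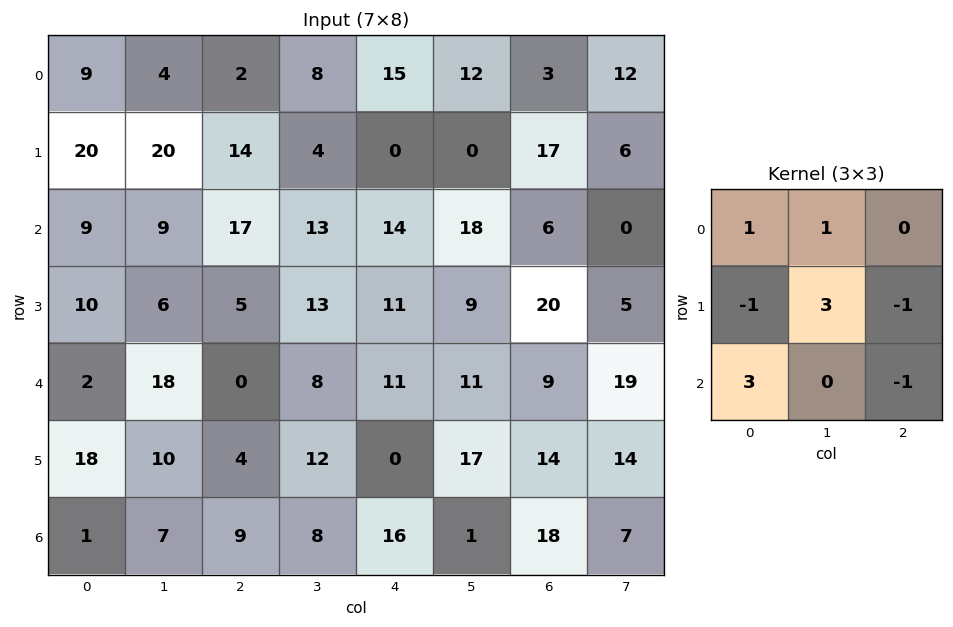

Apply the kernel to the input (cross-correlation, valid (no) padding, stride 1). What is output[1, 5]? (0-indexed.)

The receptive field on the input at this output position is [0 17 6 / 18 6 0 / 9 20 5]. Elementwise product with the kernel and sum: 0·1 + 17·1 + 18·-1 + 6·3 + 0·-1 + 9·3 + 5·-1.

39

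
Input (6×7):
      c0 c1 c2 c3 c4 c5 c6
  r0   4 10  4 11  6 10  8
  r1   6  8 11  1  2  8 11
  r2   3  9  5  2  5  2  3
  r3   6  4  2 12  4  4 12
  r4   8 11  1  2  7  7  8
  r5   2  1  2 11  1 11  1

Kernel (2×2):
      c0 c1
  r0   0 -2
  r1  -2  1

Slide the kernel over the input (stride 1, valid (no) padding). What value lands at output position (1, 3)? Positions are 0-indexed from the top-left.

-3

The receptive field on the input at this output position is [1 2 / 2 5]. Elementwise product with the kernel and sum: 2·-2 + 2·-2 + 5·1.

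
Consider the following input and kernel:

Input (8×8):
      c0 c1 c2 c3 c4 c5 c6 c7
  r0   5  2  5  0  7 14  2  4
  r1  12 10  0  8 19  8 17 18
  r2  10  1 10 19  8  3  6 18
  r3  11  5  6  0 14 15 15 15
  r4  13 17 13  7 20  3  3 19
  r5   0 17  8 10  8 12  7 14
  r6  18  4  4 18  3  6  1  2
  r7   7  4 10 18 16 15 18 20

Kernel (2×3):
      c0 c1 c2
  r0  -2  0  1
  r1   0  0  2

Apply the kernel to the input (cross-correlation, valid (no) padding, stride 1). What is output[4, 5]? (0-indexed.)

The receptive field on the input at this output position is [3 3 19 / 12 7 14]. Elementwise product with the kernel and sum: 3·-2 + 19·1 + 14·2.

41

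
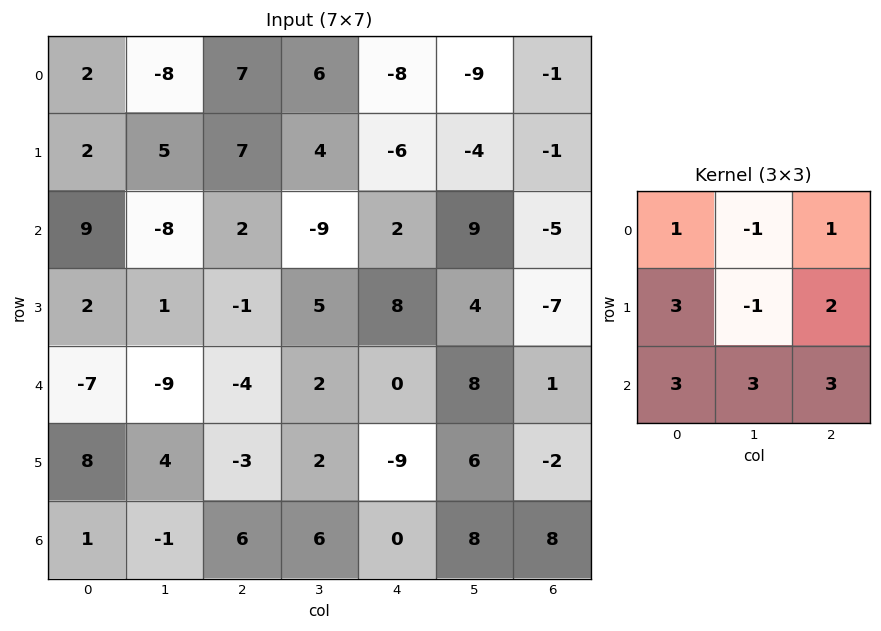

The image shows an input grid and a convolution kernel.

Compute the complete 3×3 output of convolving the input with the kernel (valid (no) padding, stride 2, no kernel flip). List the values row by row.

41 -17 2
-38 15 21
30 1 4

Output[0,0]: The receptive field on the input at this output position is [2 -8 7 / 2 5 7 / 9 -8 2]. Elementwise product with the kernel and sum: 2·1 + -8·-1 + 7·1 + 2·3 + 5·-1 + 7·2 + 9·3 + -8·3 + 2·3.
Output[0,1]: The receptive field on the input at this output position is [7 6 -8 / 7 4 -6 / 2 -9 2]. Elementwise product with the kernel and sum: 7·1 + 6·-1 + -8·1 + 7·3 + 4·-1 + -6·2 + 2·3 + -9·3 + 2·3.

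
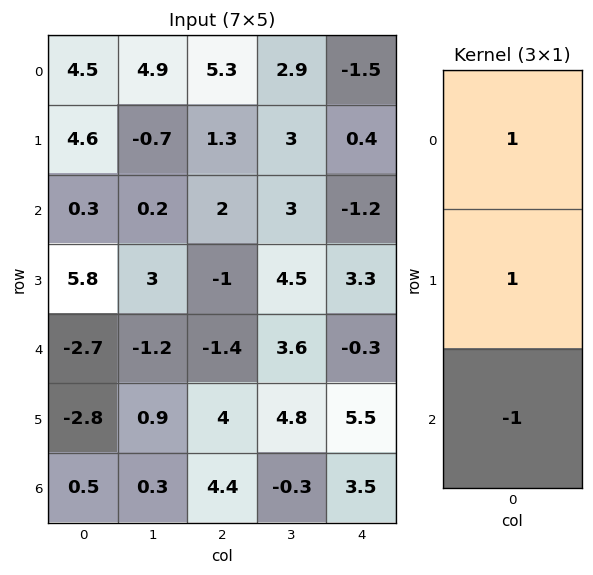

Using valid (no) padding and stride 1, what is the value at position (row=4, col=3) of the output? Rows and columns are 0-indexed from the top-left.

The receptive field on the input at this output position is [3.6 / 4.8 / -0.3]. Elementwise product with the kernel and sum: 3.6·1 + 4.8·1 + -0.3·-1.

8.7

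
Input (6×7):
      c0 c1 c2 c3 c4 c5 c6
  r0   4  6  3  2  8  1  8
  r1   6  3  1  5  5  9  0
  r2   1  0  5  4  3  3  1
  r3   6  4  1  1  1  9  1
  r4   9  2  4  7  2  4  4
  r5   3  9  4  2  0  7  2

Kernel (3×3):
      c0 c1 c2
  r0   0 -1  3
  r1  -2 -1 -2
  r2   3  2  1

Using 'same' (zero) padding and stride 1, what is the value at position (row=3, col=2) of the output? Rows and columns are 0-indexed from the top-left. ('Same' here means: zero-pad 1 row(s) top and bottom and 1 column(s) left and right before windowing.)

The receptive field on the zero-padded input at this output position is [0 5 4 / 4 1 1 / 2 4 7]. Elementwise product with the kernel and sum: 5·-1 + 4·3 + 4·-2 + 1·-1 + 1·-2 + 2·3 + 4·2 + 7·1.

17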